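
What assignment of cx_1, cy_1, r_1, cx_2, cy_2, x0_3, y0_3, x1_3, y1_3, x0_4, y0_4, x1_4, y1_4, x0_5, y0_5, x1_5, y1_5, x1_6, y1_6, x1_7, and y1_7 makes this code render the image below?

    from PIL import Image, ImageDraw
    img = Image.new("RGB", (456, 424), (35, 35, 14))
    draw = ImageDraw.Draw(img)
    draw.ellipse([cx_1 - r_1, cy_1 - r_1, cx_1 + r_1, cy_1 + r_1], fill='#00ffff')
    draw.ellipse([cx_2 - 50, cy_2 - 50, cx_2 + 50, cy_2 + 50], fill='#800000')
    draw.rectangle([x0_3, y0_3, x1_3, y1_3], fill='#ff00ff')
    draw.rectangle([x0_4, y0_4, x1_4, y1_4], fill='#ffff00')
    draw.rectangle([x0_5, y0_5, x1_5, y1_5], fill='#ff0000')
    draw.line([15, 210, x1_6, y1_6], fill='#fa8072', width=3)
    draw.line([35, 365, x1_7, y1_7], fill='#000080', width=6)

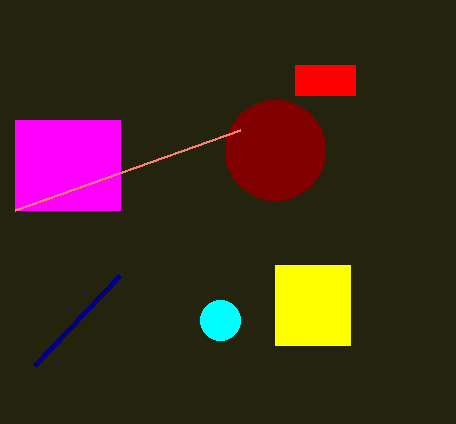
cx_1 = 220
cy_1 = 320
r_1 = 20
cx_2 = 275
cy_2 = 150
x0_3 = 15
y0_3 = 120
x1_3 = 120
y1_3 = 210
x0_4 = 275
y0_4 = 265
x1_4 = 350
y1_4 = 345
x0_5 = 295
y0_5 = 65
x1_5 = 355
y1_5 = 95
x1_6 = 240
y1_6 = 130
x1_7 = 120
y1_7 = 275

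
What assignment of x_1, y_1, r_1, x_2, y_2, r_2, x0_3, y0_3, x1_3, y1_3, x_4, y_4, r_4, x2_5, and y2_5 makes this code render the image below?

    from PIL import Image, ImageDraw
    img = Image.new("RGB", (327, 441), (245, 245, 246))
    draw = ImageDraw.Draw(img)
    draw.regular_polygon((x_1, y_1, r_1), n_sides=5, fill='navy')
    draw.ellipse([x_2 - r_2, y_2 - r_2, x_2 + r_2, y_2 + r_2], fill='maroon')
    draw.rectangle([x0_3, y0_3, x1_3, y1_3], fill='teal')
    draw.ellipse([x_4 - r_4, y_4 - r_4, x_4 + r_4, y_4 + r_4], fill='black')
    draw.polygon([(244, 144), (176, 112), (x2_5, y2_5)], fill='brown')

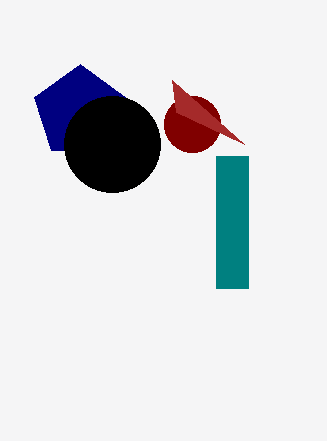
x_1 = 80; y_1 = 112; r_1 = 48; x_2 = 192; y_2 = 124; r_2 = 28; x0_3 = 216; y0_3 = 156; x1_3 = 248; y1_3 = 288; x_4 = 112; y_4 = 144; r_4 = 48; x2_5 = 172; y2_5 = 80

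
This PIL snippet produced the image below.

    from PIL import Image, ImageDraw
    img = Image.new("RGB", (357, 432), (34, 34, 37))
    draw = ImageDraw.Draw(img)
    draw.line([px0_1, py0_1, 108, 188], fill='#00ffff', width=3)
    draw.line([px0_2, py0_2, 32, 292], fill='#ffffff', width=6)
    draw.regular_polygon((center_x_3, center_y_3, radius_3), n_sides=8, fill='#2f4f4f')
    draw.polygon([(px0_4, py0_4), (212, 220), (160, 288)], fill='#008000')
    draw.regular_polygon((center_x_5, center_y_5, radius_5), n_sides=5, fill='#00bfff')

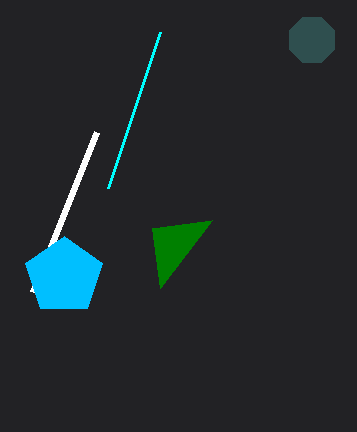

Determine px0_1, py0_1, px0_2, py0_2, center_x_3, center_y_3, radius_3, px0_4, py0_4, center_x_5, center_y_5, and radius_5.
px0_1 = 160, py0_1 = 32, px0_2 = 96, py0_2 = 132, center_x_3 = 312, center_y_3 = 40, radius_3 = 24, px0_4 = 152, py0_4 = 228, center_x_5 = 64, center_y_5 = 276, radius_5 = 40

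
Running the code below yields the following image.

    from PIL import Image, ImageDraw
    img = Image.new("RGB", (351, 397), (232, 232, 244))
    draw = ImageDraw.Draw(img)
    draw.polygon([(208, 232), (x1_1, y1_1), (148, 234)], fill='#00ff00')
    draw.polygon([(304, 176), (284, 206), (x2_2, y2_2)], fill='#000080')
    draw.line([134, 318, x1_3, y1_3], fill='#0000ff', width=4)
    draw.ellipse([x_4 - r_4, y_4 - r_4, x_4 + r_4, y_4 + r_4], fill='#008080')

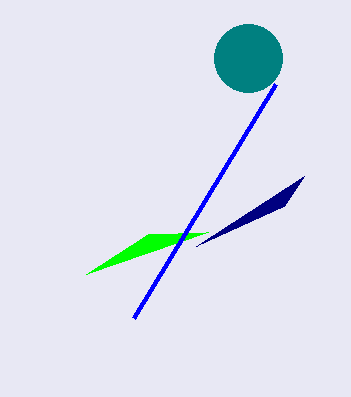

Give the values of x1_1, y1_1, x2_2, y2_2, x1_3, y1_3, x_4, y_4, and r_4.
x1_1 = 86, y1_1 = 274, x2_2 = 196, y2_2 = 246, x1_3 = 276, y1_3 = 84, x_4 = 248, y_4 = 58, r_4 = 34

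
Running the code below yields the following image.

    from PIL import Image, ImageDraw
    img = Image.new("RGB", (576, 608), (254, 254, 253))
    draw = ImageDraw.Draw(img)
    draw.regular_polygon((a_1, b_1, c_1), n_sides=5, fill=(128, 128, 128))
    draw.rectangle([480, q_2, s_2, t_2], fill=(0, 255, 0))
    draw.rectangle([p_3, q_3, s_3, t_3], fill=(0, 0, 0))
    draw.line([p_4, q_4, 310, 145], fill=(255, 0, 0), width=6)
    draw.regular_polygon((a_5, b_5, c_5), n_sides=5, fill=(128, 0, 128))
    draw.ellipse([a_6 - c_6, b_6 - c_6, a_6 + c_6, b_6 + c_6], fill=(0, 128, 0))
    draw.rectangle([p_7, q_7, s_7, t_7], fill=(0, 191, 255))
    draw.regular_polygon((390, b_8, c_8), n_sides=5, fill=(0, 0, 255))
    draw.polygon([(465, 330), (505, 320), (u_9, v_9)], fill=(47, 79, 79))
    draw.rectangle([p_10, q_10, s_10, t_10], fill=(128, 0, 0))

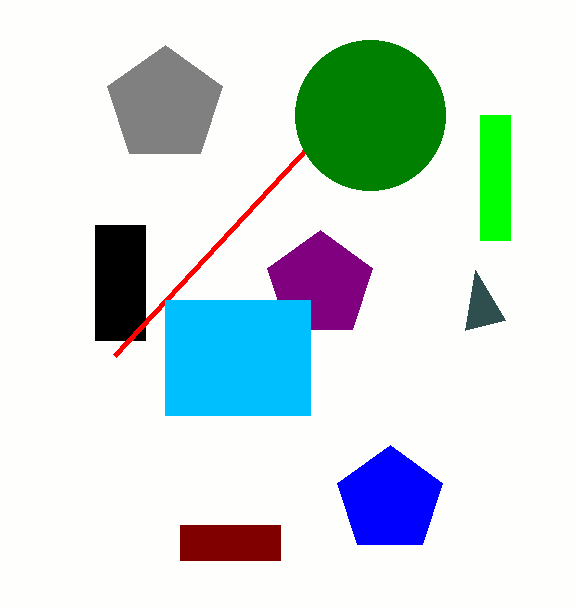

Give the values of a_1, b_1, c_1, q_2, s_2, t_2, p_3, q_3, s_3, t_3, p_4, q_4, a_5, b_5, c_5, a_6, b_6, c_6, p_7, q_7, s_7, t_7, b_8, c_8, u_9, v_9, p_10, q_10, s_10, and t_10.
a_1 = 165, b_1 = 105, c_1 = 60, q_2 = 115, s_2 = 510, t_2 = 240, p_3 = 95, q_3 = 225, s_3 = 145, t_3 = 340, p_4 = 115, q_4 = 355, a_5 = 320, b_5 = 285, c_5 = 55, a_6 = 370, b_6 = 115, c_6 = 75, p_7 = 165, q_7 = 300, s_7 = 310, t_7 = 415, b_8 = 500, c_8 = 55, u_9 = 475, v_9 = 270, p_10 = 180, q_10 = 525, s_10 = 280, t_10 = 560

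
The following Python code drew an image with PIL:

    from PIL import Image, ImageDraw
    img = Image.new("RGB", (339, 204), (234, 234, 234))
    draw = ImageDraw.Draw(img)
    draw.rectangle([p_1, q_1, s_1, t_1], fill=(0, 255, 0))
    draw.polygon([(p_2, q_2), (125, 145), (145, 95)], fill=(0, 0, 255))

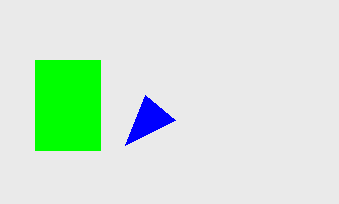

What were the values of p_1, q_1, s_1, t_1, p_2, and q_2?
p_1 = 35
q_1 = 60
s_1 = 100
t_1 = 150
p_2 = 175
q_2 = 120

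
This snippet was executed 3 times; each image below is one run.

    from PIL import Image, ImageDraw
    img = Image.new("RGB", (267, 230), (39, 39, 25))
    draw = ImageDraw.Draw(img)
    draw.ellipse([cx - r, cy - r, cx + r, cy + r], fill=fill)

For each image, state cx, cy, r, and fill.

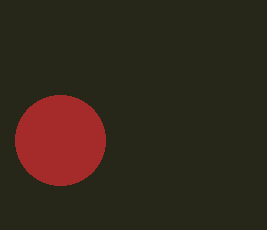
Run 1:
cx = 60, cy = 140, r = 45, fill = 'brown'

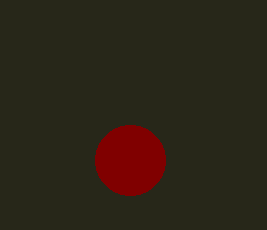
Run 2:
cx = 130
cy = 160
r = 35
fill = 'maroon'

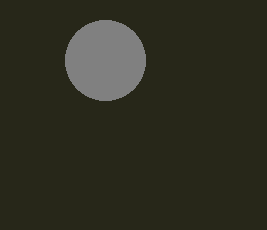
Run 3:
cx = 105, cy = 60, r = 40, fill = 'gray'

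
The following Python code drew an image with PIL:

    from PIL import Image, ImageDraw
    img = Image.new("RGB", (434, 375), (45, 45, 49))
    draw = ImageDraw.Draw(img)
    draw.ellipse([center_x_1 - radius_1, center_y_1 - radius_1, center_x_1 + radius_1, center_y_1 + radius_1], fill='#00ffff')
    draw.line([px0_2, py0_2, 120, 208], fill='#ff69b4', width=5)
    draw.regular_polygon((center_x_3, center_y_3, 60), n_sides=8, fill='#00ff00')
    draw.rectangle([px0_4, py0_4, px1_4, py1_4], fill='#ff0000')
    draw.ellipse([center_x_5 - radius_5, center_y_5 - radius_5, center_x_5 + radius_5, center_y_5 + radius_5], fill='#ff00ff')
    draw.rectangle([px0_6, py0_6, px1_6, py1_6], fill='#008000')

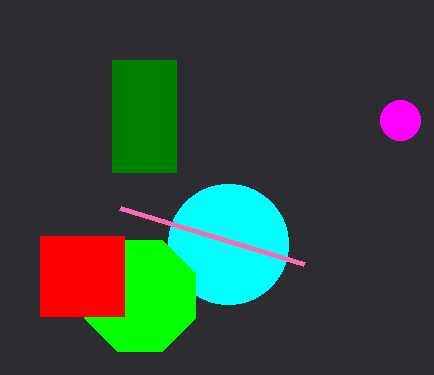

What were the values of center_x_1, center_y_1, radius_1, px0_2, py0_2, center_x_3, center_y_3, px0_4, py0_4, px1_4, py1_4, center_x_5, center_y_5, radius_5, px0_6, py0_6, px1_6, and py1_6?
center_x_1 = 228
center_y_1 = 244
radius_1 = 60
px0_2 = 304
py0_2 = 264
center_x_3 = 140
center_y_3 = 296
px0_4 = 40
py0_4 = 236
px1_4 = 124
py1_4 = 316
center_x_5 = 400
center_y_5 = 120
radius_5 = 20
px0_6 = 112
py0_6 = 60
px1_6 = 176
py1_6 = 172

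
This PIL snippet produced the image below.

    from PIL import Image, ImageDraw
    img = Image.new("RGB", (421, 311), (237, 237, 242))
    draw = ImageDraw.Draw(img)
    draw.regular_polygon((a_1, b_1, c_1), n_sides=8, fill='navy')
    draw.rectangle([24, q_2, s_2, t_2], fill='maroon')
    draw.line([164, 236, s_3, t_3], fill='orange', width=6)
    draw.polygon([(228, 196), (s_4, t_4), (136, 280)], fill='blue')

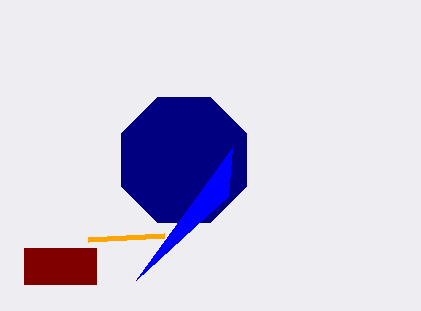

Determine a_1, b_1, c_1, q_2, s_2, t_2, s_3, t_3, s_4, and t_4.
a_1 = 184
b_1 = 160
c_1 = 68
q_2 = 248
s_2 = 96
t_2 = 284
s_3 = 88
t_3 = 240
s_4 = 232
t_4 = 148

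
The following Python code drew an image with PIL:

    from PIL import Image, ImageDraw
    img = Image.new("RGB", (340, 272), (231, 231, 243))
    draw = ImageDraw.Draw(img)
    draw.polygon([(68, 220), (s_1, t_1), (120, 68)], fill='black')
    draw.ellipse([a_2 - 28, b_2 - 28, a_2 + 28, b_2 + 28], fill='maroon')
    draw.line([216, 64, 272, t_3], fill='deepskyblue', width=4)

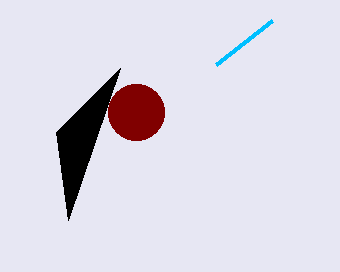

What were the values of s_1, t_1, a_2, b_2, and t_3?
s_1 = 56, t_1 = 132, a_2 = 136, b_2 = 112, t_3 = 20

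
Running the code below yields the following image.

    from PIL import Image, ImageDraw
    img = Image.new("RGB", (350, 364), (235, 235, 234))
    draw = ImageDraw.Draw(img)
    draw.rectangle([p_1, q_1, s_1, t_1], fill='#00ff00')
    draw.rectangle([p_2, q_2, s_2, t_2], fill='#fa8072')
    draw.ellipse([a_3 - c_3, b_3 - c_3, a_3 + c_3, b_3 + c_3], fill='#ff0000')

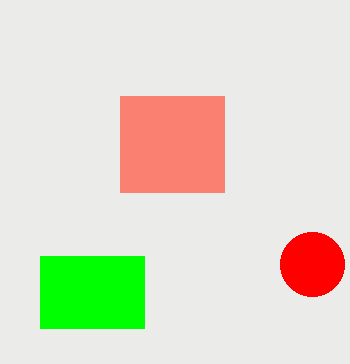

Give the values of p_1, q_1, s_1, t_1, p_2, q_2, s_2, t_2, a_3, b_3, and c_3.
p_1 = 40; q_1 = 256; s_1 = 144; t_1 = 328; p_2 = 120; q_2 = 96; s_2 = 224; t_2 = 192; a_3 = 312; b_3 = 264; c_3 = 32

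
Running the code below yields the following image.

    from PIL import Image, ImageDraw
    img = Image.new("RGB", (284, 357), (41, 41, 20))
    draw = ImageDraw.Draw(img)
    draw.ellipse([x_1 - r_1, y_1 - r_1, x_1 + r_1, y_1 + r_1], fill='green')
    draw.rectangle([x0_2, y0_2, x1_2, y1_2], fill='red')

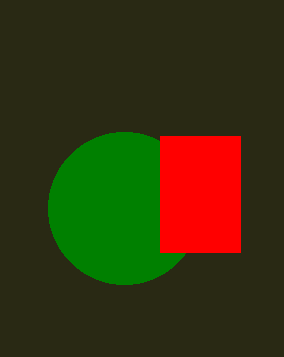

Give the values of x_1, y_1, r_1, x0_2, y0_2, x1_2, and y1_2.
x_1 = 124; y_1 = 208; r_1 = 76; x0_2 = 160; y0_2 = 136; x1_2 = 240; y1_2 = 252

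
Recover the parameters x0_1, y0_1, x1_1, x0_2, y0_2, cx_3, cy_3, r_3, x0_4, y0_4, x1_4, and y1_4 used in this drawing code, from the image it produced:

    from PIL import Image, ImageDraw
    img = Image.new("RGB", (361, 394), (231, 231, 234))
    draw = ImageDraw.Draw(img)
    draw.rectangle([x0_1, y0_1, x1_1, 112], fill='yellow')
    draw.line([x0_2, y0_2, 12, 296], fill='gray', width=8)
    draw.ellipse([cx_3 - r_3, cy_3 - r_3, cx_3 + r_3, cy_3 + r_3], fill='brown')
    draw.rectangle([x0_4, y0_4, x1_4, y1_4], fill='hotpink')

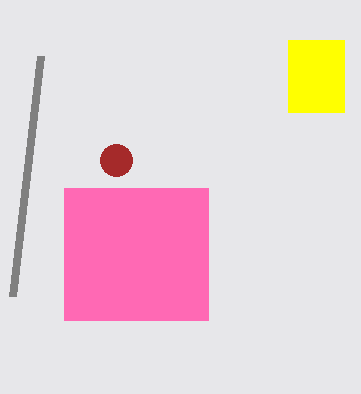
x0_1 = 288, y0_1 = 40, x1_1 = 344, x0_2 = 40, y0_2 = 56, cx_3 = 116, cy_3 = 160, r_3 = 16, x0_4 = 64, y0_4 = 188, x1_4 = 208, y1_4 = 320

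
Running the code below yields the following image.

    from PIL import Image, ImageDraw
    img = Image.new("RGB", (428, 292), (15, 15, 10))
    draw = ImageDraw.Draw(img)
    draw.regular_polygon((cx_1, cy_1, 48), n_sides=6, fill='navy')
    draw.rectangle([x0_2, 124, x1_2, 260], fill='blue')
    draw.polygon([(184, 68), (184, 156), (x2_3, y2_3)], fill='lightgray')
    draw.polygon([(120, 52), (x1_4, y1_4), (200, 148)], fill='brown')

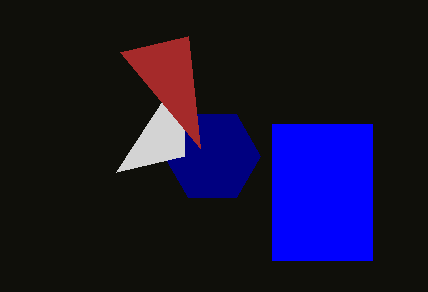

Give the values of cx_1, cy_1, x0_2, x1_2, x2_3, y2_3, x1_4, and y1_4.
cx_1 = 212, cy_1 = 156, x0_2 = 272, x1_2 = 372, x2_3 = 116, y2_3 = 172, x1_4 = 188, y1_4 = 36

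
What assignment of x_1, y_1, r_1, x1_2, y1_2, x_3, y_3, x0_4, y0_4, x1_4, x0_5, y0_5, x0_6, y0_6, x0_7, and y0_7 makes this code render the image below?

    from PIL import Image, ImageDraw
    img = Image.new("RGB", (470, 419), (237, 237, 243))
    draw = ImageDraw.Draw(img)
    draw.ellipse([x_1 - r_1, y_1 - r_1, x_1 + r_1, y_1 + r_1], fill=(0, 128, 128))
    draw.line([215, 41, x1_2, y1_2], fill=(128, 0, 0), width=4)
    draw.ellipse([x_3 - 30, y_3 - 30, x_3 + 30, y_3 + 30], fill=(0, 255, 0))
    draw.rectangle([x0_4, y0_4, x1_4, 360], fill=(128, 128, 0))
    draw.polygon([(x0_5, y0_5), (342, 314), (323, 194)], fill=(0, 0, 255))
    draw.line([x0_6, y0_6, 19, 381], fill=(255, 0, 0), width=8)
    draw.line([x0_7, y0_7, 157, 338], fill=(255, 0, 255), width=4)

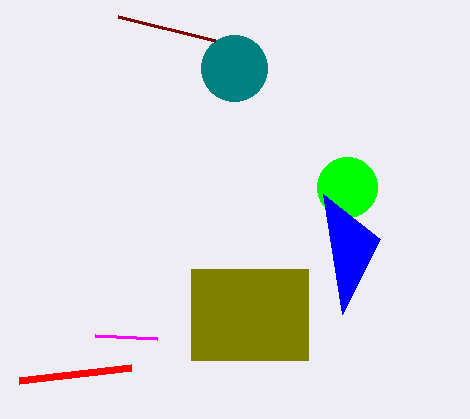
x_1 = 234; y_1 = 68; r_1 = 33; x1_2 = 118; y1_2 = 17; x_3 = 347; y_3 = 187; x0_4 = 191; y0_4 = 269; x1_4 = 308; x0_5 = 380; y0_5 = 239; x0_6 = 131; y0_6 = 368; x0_7 = 95; y0_7 = 335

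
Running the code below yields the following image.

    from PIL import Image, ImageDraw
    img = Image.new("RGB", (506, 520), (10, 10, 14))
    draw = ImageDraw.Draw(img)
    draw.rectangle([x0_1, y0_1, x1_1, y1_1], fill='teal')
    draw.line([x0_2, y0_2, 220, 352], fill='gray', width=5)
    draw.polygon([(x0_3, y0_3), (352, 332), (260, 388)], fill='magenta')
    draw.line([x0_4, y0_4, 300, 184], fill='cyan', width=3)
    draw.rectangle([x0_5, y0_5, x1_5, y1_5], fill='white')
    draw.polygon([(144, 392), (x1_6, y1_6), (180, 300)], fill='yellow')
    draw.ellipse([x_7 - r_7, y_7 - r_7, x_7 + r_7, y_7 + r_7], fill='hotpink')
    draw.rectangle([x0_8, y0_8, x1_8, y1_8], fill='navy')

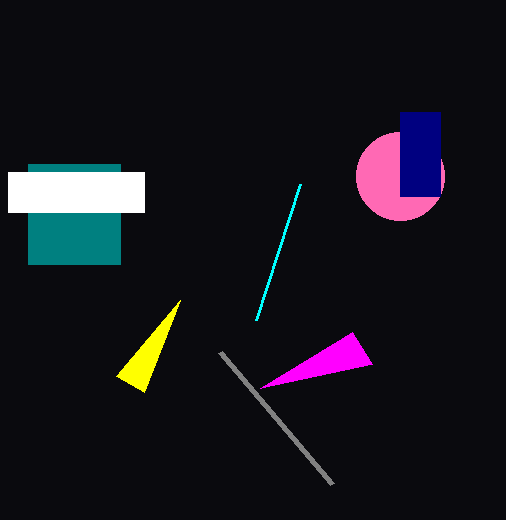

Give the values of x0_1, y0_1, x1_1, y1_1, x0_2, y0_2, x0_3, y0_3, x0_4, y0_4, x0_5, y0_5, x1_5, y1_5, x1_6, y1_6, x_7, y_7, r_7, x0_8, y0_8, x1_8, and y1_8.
x0_1 = 28; y0_1 = 164; x1_1 = 120; y1_1 = 264; x0_2 = 332; y0_2 = 484; x0_3 = 372; y0_3 = 364; x0_4 = 256; y0_4 = 320; x0_5 = 8; y0_5 = 172; x1_5 = 144; y1_5 = 212; x1_6 = 116; y1_6 = 376; x_7 = 400; y_7 = 176; r_7 = 44; x0_8 = 400; y0_8 = 112; x1_8 = 440; y1_8 = 196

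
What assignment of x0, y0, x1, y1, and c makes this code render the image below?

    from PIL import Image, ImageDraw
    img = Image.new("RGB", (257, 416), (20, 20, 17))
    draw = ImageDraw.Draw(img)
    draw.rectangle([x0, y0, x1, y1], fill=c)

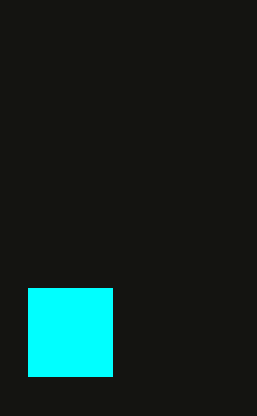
x0 = 28; y0 = 288; x1 = 112; y1 = 376; c = 'cyan'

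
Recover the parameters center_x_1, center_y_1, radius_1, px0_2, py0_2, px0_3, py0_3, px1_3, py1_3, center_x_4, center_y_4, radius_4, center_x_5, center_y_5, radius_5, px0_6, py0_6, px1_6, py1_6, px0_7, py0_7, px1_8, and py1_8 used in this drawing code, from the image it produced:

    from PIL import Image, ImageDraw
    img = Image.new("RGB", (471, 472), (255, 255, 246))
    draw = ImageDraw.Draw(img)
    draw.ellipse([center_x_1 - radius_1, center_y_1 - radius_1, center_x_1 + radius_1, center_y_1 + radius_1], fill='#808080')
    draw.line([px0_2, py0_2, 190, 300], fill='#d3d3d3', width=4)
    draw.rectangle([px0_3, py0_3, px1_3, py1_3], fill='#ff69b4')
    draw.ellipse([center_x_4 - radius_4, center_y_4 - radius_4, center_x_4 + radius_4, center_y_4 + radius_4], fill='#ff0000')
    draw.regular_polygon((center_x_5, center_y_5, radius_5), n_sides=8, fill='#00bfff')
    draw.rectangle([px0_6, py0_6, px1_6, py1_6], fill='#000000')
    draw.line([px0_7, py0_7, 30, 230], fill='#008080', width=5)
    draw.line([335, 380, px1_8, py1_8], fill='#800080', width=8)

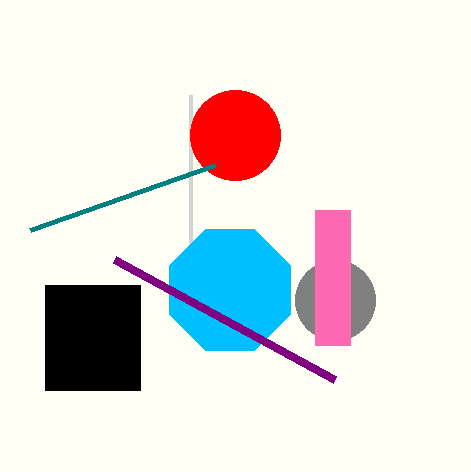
center_x_1 = 335, center_y_1 = 300, radius_1 = 40, px0_2 = 190, py0_2 = 95, px0_3 = 315, py0_3 = 210, px1_3 = 350, py1_3 = 345, center_x_4 = 235, center_y_4 = 135, radius_4 = 45, center_x_5 = 230, center_y_5 = 290, radius_5 = 65, px0_6 = 45, py0_6 = 285, px1_6 = 140, py1_6 = 390, px0_7 = 215, py0_7 = 165, px1_8 = 115, py1_8 = 260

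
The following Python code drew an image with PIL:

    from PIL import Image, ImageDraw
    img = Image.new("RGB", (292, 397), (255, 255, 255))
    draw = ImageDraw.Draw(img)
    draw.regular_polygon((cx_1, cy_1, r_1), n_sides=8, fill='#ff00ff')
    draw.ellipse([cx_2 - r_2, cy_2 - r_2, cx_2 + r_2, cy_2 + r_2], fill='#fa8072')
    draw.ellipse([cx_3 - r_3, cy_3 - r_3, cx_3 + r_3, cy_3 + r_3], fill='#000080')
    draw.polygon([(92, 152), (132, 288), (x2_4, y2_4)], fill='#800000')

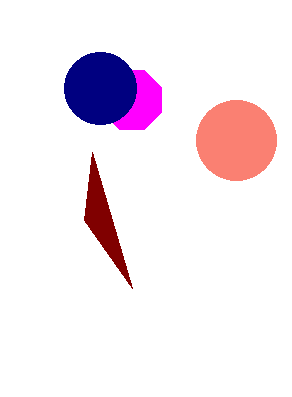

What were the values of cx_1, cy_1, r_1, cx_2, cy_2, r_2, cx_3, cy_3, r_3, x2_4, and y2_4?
cx_1 = 132; cy_1 = 100; r_1 = 32; cx_2 = 236; cy_2 = 140; r_2 = 40; cx_3 = 100; cy_3 = 88; r_3 = 36; x2_4 = 84; y2_4 = 220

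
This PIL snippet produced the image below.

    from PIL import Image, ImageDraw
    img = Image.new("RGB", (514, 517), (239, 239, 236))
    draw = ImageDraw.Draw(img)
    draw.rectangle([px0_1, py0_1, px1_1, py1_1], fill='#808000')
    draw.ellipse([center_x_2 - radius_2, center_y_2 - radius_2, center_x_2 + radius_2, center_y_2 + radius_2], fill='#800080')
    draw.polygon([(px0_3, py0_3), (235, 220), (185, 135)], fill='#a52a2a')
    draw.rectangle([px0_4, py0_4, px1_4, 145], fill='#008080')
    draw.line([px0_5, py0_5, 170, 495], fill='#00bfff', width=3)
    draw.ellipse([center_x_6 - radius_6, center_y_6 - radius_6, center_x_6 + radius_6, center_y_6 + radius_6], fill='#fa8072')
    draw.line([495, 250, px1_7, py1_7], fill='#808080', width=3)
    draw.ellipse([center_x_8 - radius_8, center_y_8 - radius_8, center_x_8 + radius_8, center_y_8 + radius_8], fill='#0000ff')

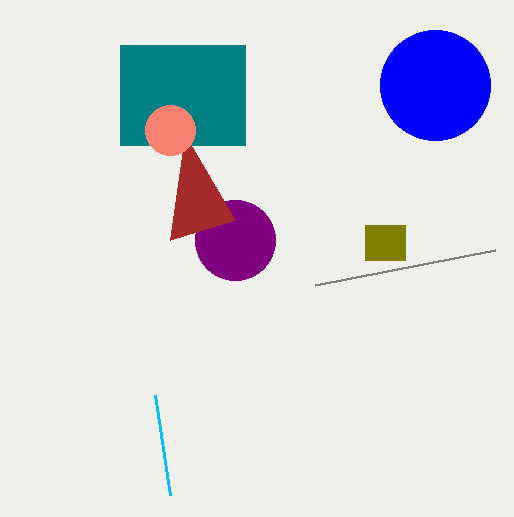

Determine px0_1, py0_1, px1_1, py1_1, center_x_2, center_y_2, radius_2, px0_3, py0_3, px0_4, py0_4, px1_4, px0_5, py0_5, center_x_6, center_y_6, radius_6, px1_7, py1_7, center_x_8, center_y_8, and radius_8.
px0_1 = 365; py0_1 = 225; px1_1 = 405; py1_1 = 260; center_x_2 = 235; center_y_2 = 240; radius_2 = 40; px0_3 = 170; py0_3 = 240; px0_4 = 120; py0_4 = 45; px1_4 = 245; px0_5 = 155; py0_5 = 395; center_x_6 = 170; center_y_6 = 130; radius_6 = 25; px1_7 = 315; py1_7 = 285; center_x_8 = 435; center_y_8 = 85; radius_8 = 55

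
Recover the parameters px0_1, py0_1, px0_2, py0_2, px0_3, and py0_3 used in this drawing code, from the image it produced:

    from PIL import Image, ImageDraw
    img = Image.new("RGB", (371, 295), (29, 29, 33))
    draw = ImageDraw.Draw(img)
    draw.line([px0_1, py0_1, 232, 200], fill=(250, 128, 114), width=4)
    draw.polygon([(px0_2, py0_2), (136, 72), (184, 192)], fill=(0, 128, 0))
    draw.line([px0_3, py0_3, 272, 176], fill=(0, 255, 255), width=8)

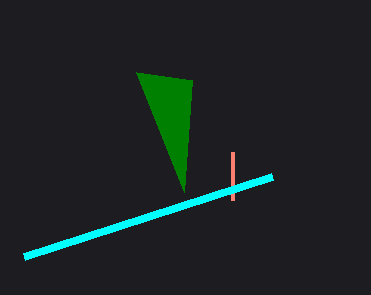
px0_1 = 232, py0_1 = 152, px0_2 = 192, py0_2 = 80, px0_3 = 24, py0_3 = 256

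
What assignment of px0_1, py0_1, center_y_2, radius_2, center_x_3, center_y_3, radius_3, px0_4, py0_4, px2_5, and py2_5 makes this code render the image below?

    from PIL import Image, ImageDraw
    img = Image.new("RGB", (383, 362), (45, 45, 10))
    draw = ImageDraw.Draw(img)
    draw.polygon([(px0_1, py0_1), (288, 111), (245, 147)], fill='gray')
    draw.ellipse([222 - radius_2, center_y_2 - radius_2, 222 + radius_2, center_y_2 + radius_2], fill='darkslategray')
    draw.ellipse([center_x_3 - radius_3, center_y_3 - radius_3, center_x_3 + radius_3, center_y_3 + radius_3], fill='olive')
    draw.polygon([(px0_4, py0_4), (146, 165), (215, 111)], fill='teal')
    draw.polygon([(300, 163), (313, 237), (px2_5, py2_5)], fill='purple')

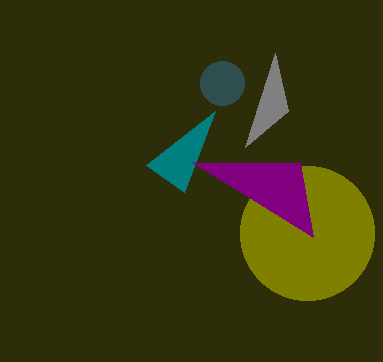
px0_1 = 275, py0_1 = 53, center_y_2 = 83, radius_2 = 22, center_x_3 = 307, center_y_3 = 233, radius_3 = 67, px0_4 = 184, py0_4 = 192, px2_5 = 192, py2_5 = 162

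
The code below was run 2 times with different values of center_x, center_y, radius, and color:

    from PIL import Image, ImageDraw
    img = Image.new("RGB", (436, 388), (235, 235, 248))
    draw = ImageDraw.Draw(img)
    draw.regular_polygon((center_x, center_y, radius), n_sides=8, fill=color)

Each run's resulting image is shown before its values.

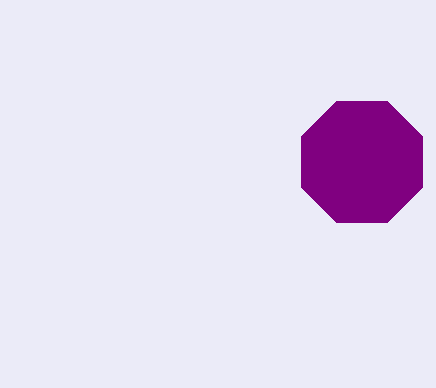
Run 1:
center_x = 362
center_y = 162
radius = 66
color = 'purple'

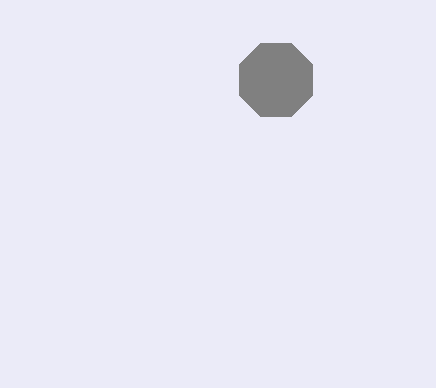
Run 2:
center_x = 276
center_y = 80
radius = 40
color = 'gray'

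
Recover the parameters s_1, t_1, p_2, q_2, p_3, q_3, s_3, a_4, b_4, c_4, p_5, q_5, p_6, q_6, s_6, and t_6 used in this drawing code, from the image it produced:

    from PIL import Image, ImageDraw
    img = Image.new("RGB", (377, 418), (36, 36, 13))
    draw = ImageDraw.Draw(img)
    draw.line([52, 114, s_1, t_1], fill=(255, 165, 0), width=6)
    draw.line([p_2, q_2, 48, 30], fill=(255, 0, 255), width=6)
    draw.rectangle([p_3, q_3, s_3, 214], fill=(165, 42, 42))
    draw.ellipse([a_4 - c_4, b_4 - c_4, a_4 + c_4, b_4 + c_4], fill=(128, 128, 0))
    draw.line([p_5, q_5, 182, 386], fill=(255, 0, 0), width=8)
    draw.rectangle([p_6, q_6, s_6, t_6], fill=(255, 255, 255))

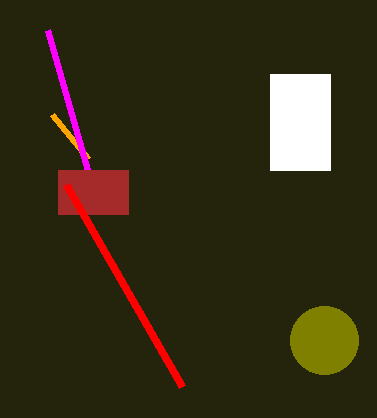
s_1 = 88, t_1 = 158, p_2 = 88, q_2 = 170, p_3 = 58, q_3 = 170, s_3 = 128, a_4 = 324, b_4 = 340, c_4 = 34, p_5 = 66, q_5 = 184, p_6 = 270, q_6 = 74, s_6 = 330, t_6 = 170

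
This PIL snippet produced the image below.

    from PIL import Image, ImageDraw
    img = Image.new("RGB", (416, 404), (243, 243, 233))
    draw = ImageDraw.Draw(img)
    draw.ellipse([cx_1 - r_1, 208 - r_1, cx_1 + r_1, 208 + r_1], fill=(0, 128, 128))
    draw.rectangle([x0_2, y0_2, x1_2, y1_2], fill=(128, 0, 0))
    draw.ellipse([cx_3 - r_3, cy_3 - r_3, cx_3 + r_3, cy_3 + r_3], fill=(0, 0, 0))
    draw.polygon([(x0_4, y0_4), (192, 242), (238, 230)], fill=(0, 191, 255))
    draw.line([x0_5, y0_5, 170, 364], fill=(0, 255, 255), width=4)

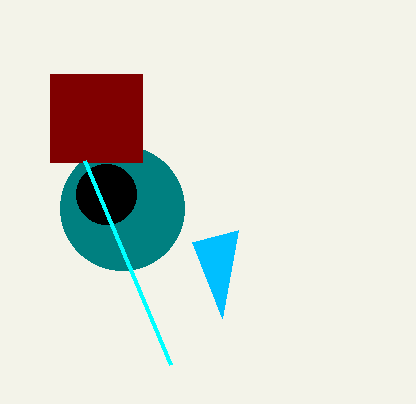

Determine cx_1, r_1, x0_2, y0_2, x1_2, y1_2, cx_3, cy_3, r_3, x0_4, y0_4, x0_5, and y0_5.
cx_1 = 122
r_1 = 62
x0_2 = 50
y0_2 = 74
x1_2 = 142
y1_2 = 162
cx_3 = 106
cy_3 = 194
r_3 = 30
x0_4 = 222
y0_4 = 318
x0_5 = 84
y0_5 = 160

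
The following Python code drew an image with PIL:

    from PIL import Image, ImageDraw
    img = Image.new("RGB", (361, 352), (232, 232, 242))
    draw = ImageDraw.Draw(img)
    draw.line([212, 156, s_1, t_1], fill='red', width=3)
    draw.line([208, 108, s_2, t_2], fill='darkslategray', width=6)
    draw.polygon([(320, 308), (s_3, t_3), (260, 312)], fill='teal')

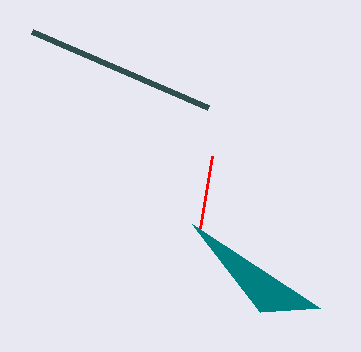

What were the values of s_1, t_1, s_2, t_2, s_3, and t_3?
s_1 = 200
t_1 = 228
s_2 = 32
t_2 = 32
s_3 = 192
t_3 = 224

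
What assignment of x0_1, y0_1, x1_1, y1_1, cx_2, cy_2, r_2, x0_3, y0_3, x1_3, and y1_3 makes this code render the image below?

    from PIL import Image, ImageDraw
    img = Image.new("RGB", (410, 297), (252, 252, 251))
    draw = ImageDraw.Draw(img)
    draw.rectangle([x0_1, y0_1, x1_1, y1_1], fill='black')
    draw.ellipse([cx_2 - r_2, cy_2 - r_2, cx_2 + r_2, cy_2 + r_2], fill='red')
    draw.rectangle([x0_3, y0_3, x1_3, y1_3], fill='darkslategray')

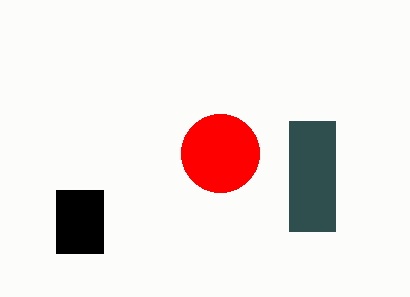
x0_1 = 56, y0_1 = 190, x1_1 = 103, y1_1 = 253, cx_2 = 220, cy_2 = 153, r_2 = 39, x0_3 = 289, y0_3 = 121, x1_3 = 335, y1_3 = 231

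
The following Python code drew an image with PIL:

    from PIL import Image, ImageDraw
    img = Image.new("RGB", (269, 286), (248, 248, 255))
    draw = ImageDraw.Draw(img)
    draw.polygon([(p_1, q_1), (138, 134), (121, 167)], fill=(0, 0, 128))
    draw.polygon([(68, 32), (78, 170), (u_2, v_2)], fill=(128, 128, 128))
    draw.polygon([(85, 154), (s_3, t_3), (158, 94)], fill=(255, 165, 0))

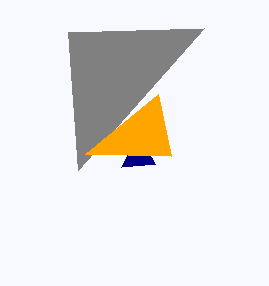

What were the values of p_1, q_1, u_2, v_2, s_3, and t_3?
p_1 = 155, q_1 = 164, u_2 = 204, v_2 = 28, s_3 = 171, t_3 = 156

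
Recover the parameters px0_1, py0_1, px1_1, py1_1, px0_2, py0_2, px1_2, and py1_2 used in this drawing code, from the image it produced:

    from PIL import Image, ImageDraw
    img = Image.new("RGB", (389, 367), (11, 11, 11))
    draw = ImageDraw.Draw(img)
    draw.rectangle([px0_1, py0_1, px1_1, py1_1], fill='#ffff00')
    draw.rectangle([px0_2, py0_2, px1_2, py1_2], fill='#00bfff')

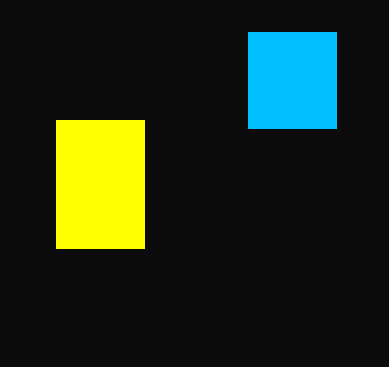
px0_1 = 56
py0_1 = 120
px1_1 = 144
py1_1 = 248
px0_2 = 248
py0_2 = 32
px1_2 = 336
py1_2 = 128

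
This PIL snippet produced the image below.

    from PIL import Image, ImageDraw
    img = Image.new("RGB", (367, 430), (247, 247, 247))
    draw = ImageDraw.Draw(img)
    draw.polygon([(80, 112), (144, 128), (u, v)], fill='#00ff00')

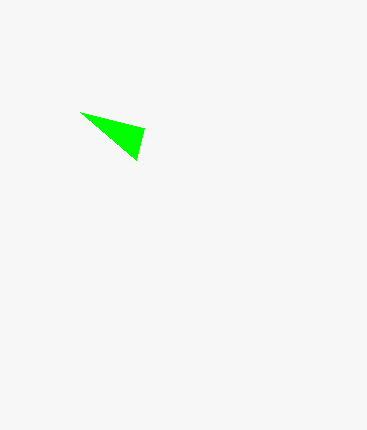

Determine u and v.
u = 136; v = 160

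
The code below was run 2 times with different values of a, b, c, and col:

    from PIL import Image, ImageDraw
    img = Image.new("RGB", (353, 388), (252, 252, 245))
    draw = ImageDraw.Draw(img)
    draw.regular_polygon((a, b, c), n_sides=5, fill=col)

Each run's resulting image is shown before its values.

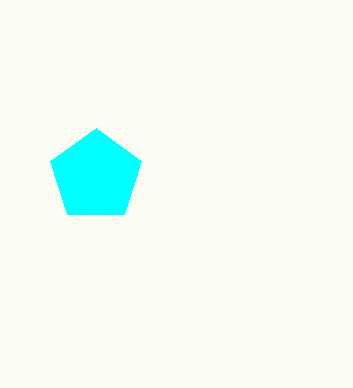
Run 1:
a = 96, b = 176, c = 48, col = 'cyan'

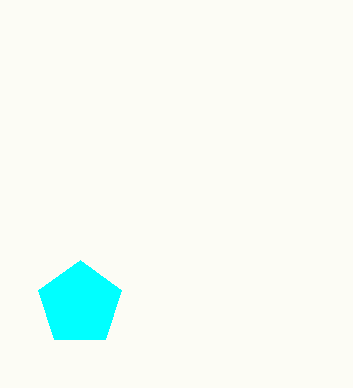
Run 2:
a = 80, b = 304, c = 44, col = 'cyan'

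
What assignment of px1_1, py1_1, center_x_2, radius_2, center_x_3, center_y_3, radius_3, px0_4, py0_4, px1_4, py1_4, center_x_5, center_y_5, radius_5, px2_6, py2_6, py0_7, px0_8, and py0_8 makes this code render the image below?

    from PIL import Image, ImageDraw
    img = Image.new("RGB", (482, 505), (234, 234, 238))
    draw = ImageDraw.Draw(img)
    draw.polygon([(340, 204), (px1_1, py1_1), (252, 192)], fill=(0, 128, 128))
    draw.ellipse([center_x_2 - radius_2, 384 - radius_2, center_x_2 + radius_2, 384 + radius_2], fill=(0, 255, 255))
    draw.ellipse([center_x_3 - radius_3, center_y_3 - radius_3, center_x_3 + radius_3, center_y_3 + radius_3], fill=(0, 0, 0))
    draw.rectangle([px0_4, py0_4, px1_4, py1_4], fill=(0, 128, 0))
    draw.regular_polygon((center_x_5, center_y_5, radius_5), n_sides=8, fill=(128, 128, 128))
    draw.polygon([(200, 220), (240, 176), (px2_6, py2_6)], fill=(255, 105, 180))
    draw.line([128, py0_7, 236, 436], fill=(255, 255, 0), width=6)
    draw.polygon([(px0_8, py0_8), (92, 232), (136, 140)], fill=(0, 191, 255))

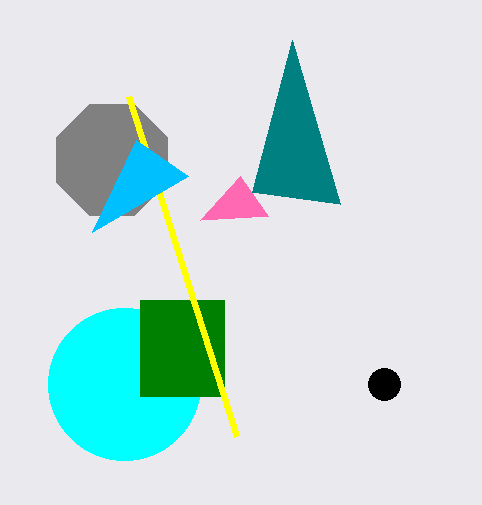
px1_1 = 292; py1_1 = 40; center_x_2 = 124; radius_2 = 76; center_x_3 = 384; center_y_3 = 384; radius_3 = 16; px0_4 = 140; py0_4 = 300; px1_4 = 224; py1_4 = 396; center_x_5 = 112; center_y_5 = 160; radius_5 = 60; px2_6 = 268; py2_6 = 216; py0_7 = 96; px0_8 = 188; py0_8 = 176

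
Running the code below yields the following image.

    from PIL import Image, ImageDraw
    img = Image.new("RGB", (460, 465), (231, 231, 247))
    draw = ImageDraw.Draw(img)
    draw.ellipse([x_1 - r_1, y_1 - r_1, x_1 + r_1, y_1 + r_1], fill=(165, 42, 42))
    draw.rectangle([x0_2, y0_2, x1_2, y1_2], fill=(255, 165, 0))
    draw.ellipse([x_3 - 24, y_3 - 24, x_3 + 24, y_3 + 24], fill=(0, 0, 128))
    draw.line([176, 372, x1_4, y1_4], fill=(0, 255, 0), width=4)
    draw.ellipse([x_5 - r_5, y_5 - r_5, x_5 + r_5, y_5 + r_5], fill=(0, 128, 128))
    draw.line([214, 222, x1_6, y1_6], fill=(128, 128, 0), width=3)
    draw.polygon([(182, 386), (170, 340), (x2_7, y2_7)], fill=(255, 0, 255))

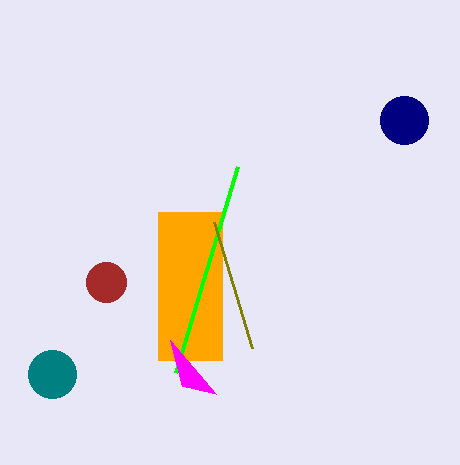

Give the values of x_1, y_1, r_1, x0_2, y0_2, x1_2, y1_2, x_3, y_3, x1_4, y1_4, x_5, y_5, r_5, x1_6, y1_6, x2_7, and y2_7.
x_1 = 106, y_1 = 282, r_1 = 20, x0_2 = 158, y0_2 = 212, x1_2 = 222, y1_2 = 360, x_3 = 404, y_3 = 120, x1_4 = 238, y1_4 = 166, x_5 = 52, y_5 = 374, r_5 = 24, x1_6 = 252, y1_6 = 348, x2_7 = 216, y2_7 = 394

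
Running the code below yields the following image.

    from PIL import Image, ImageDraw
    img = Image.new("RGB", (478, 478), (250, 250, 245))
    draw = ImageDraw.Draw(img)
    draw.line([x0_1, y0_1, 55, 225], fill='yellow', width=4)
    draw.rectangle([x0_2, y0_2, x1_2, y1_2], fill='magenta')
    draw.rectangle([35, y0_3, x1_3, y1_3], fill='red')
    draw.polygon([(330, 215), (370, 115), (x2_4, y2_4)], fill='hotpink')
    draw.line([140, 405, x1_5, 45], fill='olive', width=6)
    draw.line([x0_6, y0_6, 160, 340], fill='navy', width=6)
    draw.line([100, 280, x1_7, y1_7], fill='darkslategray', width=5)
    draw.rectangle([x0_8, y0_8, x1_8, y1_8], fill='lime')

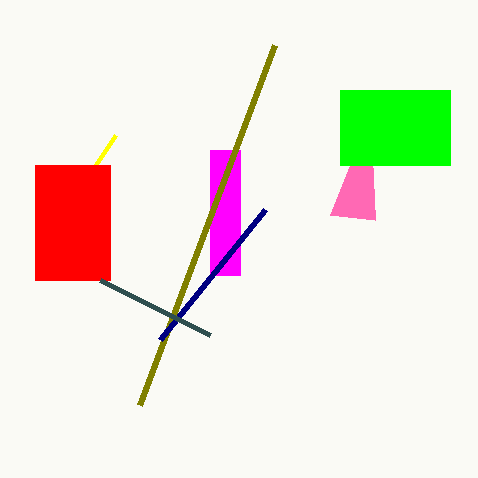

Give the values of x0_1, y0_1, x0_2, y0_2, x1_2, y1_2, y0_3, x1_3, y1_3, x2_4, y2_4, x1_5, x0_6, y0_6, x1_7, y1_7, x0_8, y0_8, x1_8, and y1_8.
x0_1 = 115
y0_1 = 135
x0_2 = 210
y0_2 = 150
x1_2 = 240
y1_2 = 275
y0_3 = 165
x1_3 = 110
y1_3 = 280
x2_4 = 375
y2_4 = 220
x1_5 = 275
x0_6 = 265
y0_6 = 210
x1_7 = 210
y1_7 = 335
x0_8 = 340
y0_8 = 90
x1_8 = 450
y1_8 = 165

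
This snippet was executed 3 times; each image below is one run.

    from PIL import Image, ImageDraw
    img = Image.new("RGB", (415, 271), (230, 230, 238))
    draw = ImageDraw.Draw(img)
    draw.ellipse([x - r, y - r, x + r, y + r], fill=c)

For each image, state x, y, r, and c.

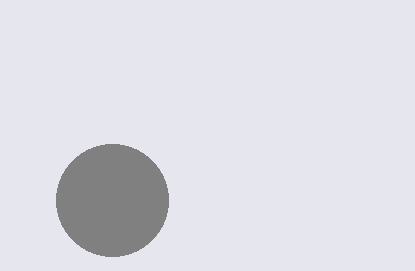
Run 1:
x = 112, y = 200, r = 56, c = 'gray'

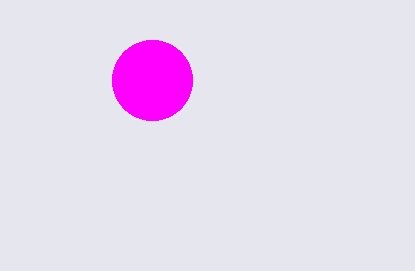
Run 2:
x = 152, y = 80, r = 40, c = 'magenta'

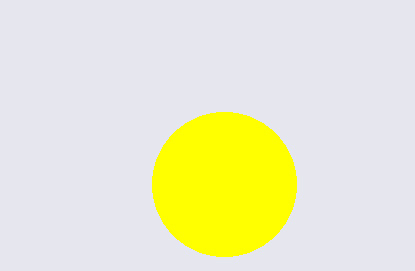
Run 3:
x = 224, y = 184, r = 72, c = 'yellow'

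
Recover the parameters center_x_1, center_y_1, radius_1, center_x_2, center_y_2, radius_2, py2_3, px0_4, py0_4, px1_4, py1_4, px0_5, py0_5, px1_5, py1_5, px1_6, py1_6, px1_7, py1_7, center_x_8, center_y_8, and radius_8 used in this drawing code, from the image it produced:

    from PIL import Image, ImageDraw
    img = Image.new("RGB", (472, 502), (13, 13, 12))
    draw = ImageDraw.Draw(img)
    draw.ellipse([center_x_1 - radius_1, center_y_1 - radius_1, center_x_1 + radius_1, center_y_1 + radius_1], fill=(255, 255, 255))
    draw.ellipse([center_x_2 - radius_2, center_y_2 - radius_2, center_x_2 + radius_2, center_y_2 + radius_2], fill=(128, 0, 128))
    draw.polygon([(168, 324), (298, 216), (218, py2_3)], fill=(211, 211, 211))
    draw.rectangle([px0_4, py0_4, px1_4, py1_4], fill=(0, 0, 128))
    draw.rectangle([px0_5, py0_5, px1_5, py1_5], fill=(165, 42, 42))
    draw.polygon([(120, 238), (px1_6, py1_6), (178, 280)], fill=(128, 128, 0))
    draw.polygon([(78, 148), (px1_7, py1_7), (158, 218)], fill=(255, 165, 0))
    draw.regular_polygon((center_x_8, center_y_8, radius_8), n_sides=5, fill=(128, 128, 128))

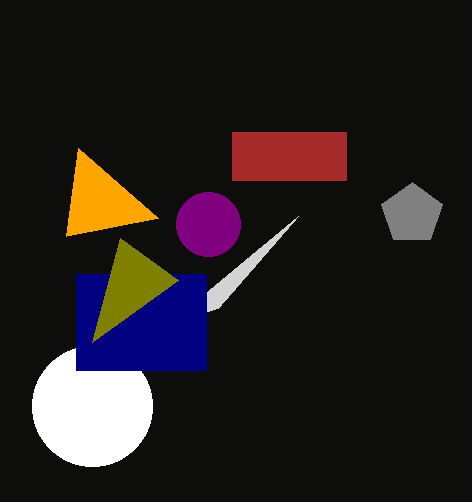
center_x_1 = 92, center_y_1 = 406, radius_1 = 60, center_x_2 = 208, center_y_2 = 224, radius_2 = 32, py2_3 = 308, px0_4 = 76, py0_4 = 274, px1_4 = 206, py1_4 = 370, px0_5 = 232, py0_5 = 132, px1_5 = 346, py1_5 = 180, px1_6 = 92, py1_6 = 342, px1_7 = 66, py1_7 = 236, center_x_8 = 412, center_y_8 = 214, radius_8 = 32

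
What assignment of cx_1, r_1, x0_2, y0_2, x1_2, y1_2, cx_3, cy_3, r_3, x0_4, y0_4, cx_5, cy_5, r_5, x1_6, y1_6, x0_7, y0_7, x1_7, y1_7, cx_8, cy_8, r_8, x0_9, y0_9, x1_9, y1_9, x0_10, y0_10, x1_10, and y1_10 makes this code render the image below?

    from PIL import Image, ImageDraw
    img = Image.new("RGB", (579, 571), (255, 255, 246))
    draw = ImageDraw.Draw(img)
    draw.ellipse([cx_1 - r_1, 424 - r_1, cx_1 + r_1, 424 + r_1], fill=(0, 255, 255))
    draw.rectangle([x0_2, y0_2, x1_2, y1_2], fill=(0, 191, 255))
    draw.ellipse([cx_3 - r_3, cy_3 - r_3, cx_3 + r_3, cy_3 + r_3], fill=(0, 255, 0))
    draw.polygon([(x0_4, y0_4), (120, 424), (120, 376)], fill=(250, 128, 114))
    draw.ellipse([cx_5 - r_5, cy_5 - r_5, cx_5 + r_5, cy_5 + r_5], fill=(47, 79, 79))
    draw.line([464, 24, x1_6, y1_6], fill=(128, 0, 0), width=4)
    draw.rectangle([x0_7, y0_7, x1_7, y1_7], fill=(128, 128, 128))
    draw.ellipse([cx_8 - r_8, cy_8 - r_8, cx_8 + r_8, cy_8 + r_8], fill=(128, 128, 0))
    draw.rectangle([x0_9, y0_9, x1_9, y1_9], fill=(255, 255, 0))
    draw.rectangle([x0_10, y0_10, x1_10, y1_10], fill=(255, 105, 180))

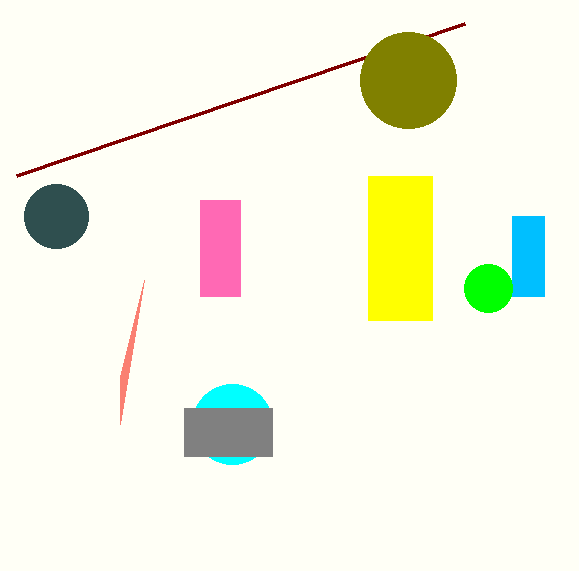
cx_1 = 232, r_1 = 40, x0_2 = 512, y0_2 = 216, x1_2 = 544, y1_2 = 296, cx_3 = 488, cy_3 = 288, r_3 = 24, x0_4 = 144, y0_4 = 280, cx_5 = 56, cy_5 = 216, r_5 = 32, x1_6 = 16, y1_6 = 176, x0_7 = 184, y0_7 = 408, x1_7 = 272, y1_7 = 456, cx_8 = 408, cy_8 = 80, r_8 = 48, x0_9 = 368, y0_9 = 176, x1_9 = 432, y1_9 = 320, x0_10 = 200, y0_10 = 200, x1_10 = 240, y1_10 = 296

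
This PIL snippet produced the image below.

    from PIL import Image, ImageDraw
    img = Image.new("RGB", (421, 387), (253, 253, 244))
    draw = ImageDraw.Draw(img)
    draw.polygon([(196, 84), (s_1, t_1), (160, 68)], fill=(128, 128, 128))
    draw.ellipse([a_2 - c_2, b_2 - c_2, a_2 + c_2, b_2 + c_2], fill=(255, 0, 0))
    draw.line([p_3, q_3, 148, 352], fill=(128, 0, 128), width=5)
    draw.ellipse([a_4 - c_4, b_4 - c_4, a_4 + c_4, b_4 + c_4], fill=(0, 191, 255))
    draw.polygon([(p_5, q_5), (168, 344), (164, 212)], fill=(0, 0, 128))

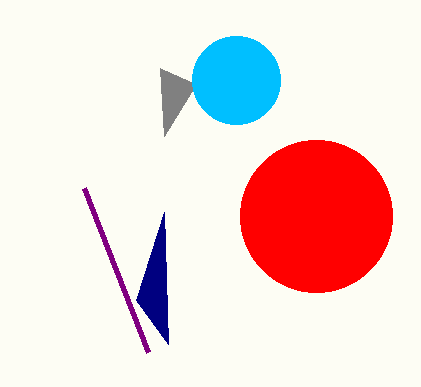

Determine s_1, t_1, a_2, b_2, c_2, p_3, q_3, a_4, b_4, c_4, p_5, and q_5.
s_1 = 164
t_1 = 136
a_2 = 316
b_2 = 216
c_2 = 76
p_3 = 84
q_3 = 188
a_4 = 236
b_4 = 80
c_4 = 44
p_5 = 136
q_5 = 300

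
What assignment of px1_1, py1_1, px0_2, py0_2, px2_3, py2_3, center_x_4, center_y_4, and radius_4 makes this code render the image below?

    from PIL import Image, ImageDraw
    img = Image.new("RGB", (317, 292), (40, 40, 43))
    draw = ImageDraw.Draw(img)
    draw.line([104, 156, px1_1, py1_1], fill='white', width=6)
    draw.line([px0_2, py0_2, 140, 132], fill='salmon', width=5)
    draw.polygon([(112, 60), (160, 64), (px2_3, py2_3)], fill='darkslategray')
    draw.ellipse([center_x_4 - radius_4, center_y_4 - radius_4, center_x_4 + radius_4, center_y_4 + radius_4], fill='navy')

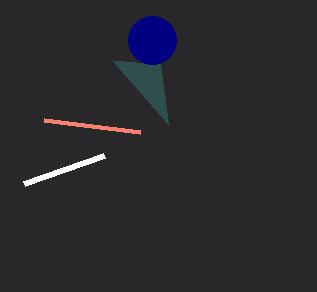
px1_1 = 24; py1_1 = 184; px0_2 = 44; py0_2 = 120; px2_3 = 168; py2_3 = 124; center_x_4 = 152; center_y_4 = 40; radius_4 = 24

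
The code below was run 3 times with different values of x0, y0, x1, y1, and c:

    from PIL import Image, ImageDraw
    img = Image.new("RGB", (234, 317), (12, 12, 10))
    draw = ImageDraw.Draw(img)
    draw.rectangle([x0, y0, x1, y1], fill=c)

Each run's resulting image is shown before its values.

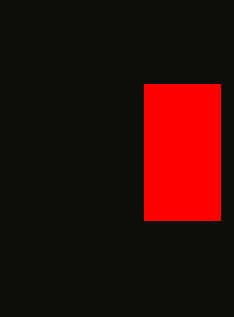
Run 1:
x0 = 144, y0 = 84, x1 = 220, y1 = 220, c = 'red'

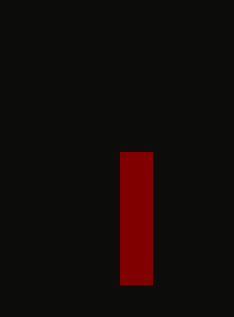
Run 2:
x0 = 120; y0 = 152; x1 = 152; y1 = 284; c = 'maroon'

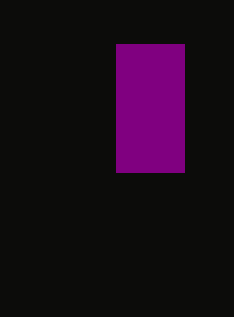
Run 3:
x0 = 116
y0 = 44
x1 = 184
y1 = 172
c = 'purple'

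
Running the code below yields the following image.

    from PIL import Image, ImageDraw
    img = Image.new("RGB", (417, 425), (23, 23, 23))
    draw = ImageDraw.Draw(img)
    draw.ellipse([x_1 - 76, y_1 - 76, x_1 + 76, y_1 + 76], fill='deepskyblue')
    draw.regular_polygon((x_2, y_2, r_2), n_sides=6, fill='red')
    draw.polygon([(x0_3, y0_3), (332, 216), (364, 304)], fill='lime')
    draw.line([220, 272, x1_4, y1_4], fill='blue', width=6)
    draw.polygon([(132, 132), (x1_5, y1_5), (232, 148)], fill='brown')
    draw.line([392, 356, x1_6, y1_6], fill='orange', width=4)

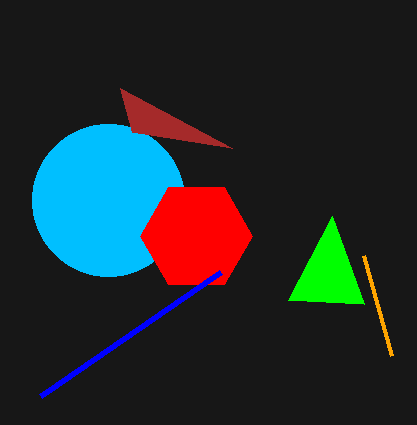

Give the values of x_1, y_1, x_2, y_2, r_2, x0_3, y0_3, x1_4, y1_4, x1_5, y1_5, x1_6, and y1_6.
x_1 = 108, y_1 = 200, x_2 = 196, y_2 = 236, r_2 = 56, x0_3 = 288, y0_3 = 300, x1_4 = 40, y1_4 = 396, x1_5 = 120, y1_5 = 88, x1_6 = 364, y1_6 = 256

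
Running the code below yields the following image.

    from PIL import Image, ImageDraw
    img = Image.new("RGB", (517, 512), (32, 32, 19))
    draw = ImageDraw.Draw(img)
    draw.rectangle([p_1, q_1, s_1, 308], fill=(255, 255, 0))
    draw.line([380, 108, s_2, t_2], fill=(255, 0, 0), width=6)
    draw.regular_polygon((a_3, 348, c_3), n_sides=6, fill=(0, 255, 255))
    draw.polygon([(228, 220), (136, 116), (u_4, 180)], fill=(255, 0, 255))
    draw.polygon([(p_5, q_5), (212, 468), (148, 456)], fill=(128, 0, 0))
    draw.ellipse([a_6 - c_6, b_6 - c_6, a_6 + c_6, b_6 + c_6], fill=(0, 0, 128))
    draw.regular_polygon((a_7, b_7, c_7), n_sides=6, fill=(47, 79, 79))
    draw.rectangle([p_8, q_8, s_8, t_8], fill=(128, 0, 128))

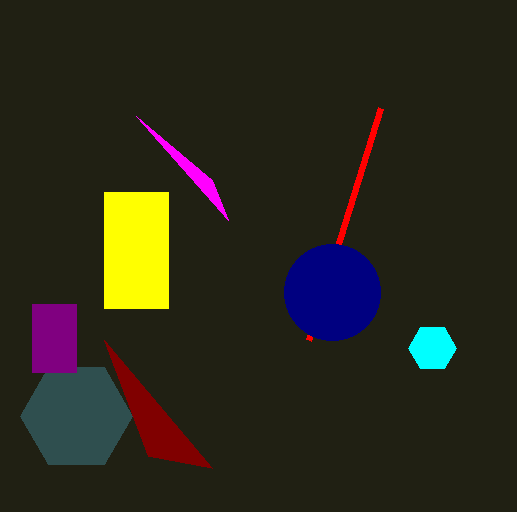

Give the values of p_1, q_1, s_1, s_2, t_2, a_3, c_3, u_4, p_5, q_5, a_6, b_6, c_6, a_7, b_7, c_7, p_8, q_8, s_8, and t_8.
p_1 = 104; q_1 = 192; s_1 = 168; s_2 = 308; t_2 = 340; a_3 = 432; c_3 = 24; u_4 = 212; p_5 = 104; q_5 = 340; a_6 = 332; b_6 = 292; c_6 = 48; a_7 = 76; b_7 = 416; c_7 = 56; p_8 = 32; q_8 = 304; s_8 = 76; t_8 = 372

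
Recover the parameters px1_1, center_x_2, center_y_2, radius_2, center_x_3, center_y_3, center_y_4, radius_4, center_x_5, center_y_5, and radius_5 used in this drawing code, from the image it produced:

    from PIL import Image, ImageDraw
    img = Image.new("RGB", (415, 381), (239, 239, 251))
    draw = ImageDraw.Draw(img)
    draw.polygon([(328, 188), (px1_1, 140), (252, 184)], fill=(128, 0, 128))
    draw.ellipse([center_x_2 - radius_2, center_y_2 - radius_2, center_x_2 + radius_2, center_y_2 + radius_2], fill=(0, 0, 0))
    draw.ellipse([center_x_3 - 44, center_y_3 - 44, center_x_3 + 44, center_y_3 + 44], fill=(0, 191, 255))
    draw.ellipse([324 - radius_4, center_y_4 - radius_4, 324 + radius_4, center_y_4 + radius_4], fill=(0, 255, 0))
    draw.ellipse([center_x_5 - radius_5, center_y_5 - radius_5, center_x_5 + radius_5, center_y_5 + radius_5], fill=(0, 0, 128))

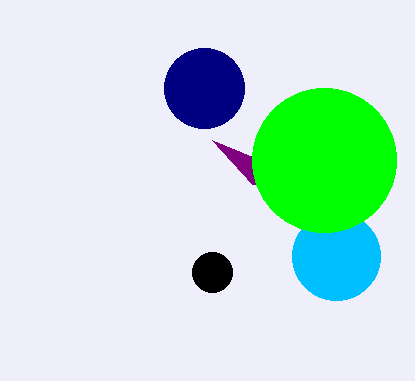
px1_1 = 212
center_x_2 = 212
center_y_2 = 272
radius_2 = 20
center_x_3 = 336
center_y_3 = 256
center_y_4 = 160
radius_4 = 72
center_x_5 = 204
center_y_5 = 88
radius_5 = 40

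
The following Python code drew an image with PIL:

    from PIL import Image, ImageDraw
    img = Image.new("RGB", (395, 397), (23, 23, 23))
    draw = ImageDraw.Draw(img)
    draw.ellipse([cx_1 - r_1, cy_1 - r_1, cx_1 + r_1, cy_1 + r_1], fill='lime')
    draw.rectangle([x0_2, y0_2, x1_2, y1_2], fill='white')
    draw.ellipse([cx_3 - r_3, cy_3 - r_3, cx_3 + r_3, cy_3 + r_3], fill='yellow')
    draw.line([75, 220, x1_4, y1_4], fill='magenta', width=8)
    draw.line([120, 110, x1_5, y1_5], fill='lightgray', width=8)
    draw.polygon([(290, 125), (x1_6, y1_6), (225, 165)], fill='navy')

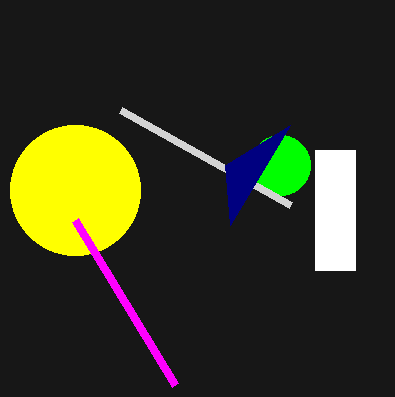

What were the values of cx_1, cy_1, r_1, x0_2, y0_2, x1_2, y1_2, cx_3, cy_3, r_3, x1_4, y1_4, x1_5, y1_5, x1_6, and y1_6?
cx_1 = 280, cy_1 = 165, r_1 = 30, x0_2 = 315, y0_2 = 150, x1_2 = 355, y1_2 = 270, cx_3 = 75, cy_3 = 190, r_3 = 65, x1_4 = 175, y1_4 = 385, x1_5 = 290, y1_5 = 205, x1_6 = 230, y1_6 = 225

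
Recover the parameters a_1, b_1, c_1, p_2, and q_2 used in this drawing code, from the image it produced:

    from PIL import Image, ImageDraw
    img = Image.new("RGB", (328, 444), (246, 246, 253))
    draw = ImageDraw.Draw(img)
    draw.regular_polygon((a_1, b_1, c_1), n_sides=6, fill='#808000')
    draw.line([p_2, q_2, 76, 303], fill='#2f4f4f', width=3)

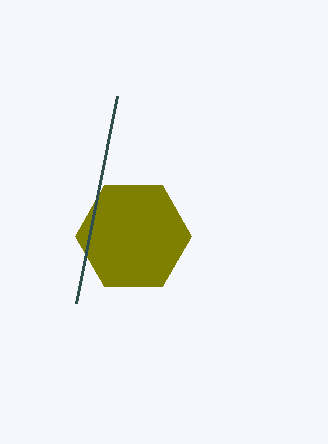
a_1 = 133; b_1 = 236; c_1 = 58; p_2 = 117; q_2 = 96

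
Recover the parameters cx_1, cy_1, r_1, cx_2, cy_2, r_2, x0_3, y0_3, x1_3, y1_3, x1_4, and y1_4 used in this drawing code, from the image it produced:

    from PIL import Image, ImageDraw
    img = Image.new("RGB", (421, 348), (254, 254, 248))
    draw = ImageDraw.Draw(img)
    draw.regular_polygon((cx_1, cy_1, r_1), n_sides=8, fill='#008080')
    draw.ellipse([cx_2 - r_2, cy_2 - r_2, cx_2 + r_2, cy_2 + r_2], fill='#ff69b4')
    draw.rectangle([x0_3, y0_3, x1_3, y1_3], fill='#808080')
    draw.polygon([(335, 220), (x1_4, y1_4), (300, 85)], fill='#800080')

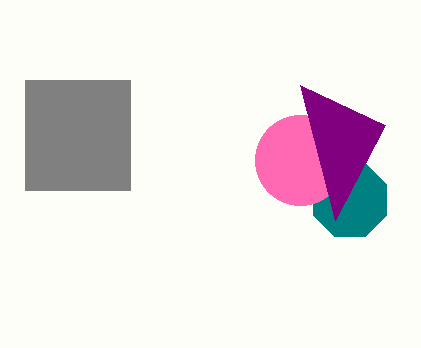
cx_1 = 350
cy_1 = 200
r_1 = 40
cx_2 = 300
cy_2 = 160
r_2 = 45
x0_3 = 25
y0_3 = 80
x1_3 = 130
y1_3 = 190
x1_4 = 385
y1_4 = 125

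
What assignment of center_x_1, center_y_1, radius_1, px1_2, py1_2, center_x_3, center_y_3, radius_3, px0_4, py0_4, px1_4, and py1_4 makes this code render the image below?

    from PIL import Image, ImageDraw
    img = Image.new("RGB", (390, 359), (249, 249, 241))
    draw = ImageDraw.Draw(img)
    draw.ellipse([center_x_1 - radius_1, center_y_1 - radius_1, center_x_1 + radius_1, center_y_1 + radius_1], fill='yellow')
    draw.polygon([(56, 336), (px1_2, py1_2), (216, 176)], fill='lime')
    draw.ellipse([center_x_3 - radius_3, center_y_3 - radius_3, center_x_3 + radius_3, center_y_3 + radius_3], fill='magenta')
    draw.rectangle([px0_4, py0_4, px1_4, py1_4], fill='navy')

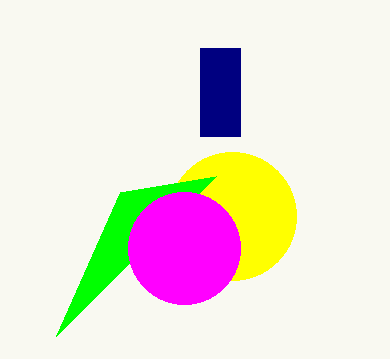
center_x_1 = 232; center_y_1 = 216; radius_1 = 64; px1_2 = 120; py1_2 = 192; center_x_3 = 184; center_y_3 = 248; radius_3 = 56; px0_4 = 200; py0_4 = 48; px1_4 = 240; py1_4 = 136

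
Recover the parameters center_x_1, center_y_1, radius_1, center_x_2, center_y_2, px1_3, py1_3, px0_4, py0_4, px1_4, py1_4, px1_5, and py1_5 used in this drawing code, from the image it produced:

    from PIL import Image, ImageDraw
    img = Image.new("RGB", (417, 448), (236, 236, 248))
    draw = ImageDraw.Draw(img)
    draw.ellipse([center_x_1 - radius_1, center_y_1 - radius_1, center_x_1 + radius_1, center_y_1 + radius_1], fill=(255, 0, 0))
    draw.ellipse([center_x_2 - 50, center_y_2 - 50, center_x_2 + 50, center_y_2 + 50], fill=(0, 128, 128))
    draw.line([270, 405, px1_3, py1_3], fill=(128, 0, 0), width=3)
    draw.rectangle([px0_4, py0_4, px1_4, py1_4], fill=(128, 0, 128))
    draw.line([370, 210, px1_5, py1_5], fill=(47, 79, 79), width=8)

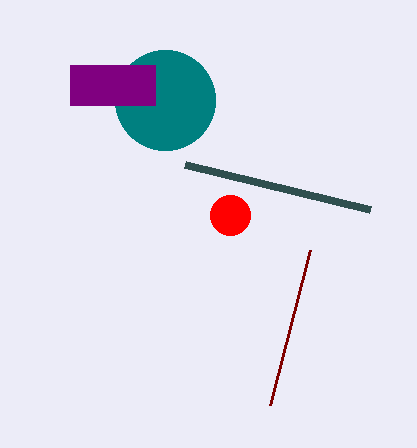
center_x_1 = 230, center_y_1 = 215, radius_1 = 20, center_x_2 = 165, center_y_2 = 100, px1_3 = 310, py1_3 = 250, px0_4 = 70, py0_4 = 65, px1_4 = 155, py1_4 = 105, px1_5 = 185, py1_5 = 165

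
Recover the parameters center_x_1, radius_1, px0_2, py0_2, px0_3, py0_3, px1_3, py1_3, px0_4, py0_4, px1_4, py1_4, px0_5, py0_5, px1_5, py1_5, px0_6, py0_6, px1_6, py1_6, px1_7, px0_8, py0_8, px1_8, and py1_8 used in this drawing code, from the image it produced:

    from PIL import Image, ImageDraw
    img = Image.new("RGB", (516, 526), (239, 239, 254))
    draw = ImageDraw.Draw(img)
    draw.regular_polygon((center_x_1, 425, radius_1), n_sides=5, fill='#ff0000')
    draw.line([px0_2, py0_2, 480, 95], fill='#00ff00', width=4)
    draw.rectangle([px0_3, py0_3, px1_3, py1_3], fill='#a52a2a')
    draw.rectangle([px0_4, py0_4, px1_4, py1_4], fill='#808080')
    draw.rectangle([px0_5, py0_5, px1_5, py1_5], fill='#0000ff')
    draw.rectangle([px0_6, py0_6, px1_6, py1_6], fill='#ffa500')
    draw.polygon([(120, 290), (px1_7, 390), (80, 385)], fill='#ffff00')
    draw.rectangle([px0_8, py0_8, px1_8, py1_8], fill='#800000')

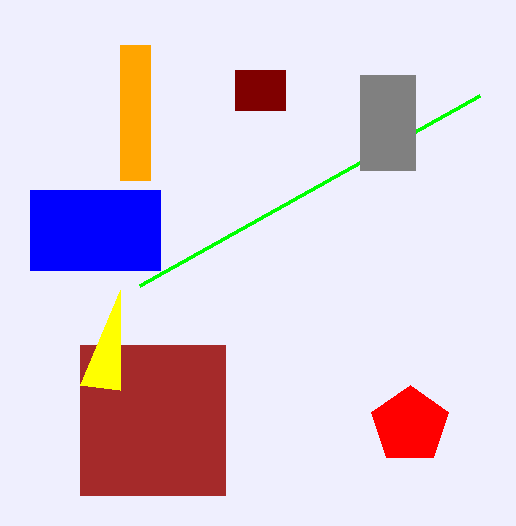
center_x_1 = 410, radius_1 = 40, px0_2 = 140, py0_2 = 285, px0_3 = 80, py0_3 = 345, px1_3 = 225, py1_3 = 495, px0_4 = 360, py0_4 = 75, px1_4 = 415, py1_4 = 170, px0_5 = 30, py0_5 = 190, px1_5 = 160, py1_5 = 270, px0_6 = 120, py0_6 = 45, px1_6 = 150, py1_6 = 180, px1_7 = 120, px0_8 = 235, py0_8 = 70, px1_8 = 285, py1_8 = 110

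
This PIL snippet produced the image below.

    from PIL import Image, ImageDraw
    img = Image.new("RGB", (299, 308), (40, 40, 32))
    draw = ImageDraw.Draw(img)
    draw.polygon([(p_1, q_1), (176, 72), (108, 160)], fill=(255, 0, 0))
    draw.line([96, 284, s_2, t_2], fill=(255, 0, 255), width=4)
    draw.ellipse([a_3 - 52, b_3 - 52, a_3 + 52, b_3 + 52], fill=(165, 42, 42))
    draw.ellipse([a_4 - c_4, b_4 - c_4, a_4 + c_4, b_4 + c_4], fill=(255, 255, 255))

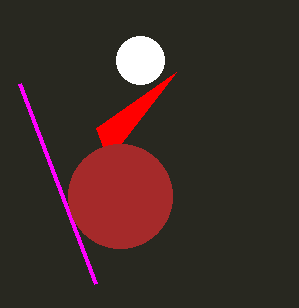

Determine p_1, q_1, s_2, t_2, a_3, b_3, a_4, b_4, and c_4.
p_1 = 96
q_1 = 128
s_2 = 20
t_2 = 84
a_3 = 120
b_3 = 196
a_4 = 140
b_4 = 60
c_4 = 24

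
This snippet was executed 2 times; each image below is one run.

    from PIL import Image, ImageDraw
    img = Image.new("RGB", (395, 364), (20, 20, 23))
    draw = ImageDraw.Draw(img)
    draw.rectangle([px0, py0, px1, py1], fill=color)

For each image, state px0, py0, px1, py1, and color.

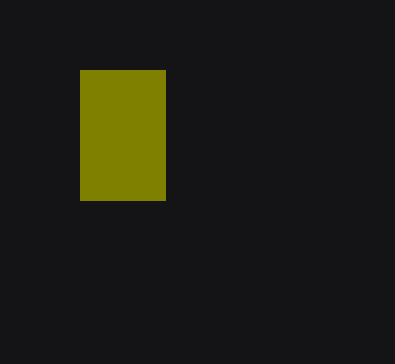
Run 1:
px0 = 80, py0 = 70, px1 = 165, py1 = 200, color = 'olive'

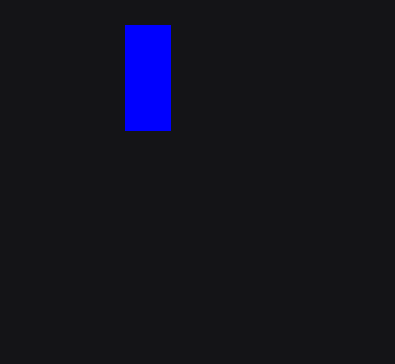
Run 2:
px0 = 125
py0 = 25
px1 = 170
py1 = 130
color = 'blue'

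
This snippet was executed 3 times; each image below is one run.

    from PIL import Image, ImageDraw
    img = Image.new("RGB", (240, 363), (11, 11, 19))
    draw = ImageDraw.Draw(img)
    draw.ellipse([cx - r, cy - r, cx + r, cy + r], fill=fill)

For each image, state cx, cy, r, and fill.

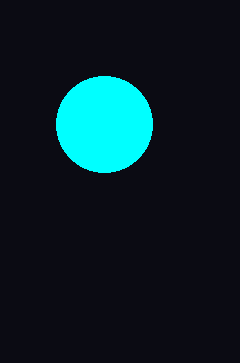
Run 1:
cx = 104, cy = 124, r = 48, fill = 'cyan'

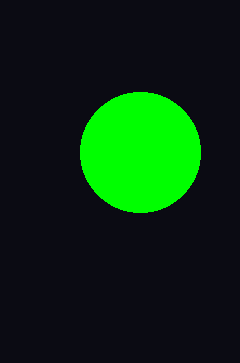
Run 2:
cx = 140; cy = 152; r = 60; fill = 'lime'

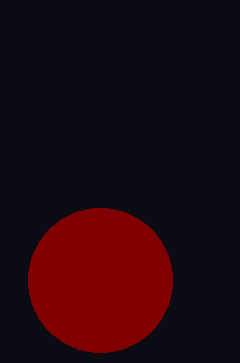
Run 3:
cx = 100; cy = 280; r = 72; fill = 'maroon'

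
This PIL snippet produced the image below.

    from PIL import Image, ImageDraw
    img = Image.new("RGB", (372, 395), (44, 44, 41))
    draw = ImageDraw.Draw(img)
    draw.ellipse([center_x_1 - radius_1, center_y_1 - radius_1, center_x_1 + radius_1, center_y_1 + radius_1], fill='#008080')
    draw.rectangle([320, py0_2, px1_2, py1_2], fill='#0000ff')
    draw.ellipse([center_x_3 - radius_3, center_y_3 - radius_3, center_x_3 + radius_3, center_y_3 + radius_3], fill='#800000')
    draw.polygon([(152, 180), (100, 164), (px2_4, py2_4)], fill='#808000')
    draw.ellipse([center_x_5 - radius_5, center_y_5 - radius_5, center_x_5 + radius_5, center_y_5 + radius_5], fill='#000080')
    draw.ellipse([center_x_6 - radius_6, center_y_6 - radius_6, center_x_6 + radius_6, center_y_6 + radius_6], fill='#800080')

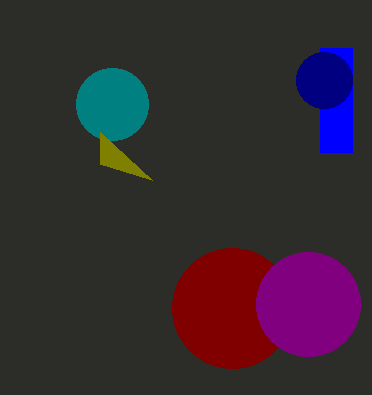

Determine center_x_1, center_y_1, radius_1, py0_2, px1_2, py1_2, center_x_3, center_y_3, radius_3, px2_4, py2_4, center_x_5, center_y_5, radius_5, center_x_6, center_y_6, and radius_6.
center_x_1 = 112
center_y_1 = 104
radius_1 = 36
py0_2 = 48
px1_2 = 352
py1_2 = 152
center_x_3 = 232
center_y_3 = 308
radius_3 = 60
px2_4 = 100
py2_4 = 132
center_x_5 = 324
center_y_5 = 80
radius_5 = 28
center_x_6 = 308
center_y_6 = 304
radius_6 = 52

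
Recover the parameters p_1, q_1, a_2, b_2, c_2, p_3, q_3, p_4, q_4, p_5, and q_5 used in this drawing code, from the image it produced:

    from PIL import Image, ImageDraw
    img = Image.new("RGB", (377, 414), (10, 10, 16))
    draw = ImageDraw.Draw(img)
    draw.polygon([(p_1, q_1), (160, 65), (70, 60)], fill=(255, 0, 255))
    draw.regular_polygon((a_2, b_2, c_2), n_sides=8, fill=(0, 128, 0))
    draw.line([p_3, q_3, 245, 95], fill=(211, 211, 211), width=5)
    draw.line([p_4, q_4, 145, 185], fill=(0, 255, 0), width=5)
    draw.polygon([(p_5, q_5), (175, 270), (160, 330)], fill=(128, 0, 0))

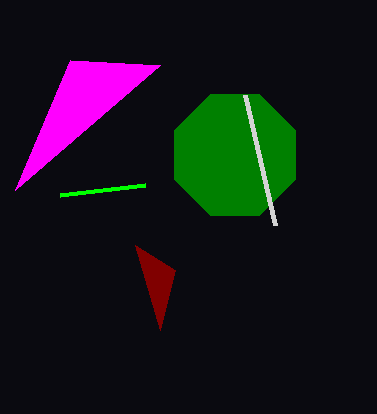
p_1 = 15
q_1 = 190
a_2 = 235
b_2 = 155
c_2 = 65
p_3 = 275
q_3 = 225
p_4 = 60
q_4 = 195
p_5 = 135
q_5 = 245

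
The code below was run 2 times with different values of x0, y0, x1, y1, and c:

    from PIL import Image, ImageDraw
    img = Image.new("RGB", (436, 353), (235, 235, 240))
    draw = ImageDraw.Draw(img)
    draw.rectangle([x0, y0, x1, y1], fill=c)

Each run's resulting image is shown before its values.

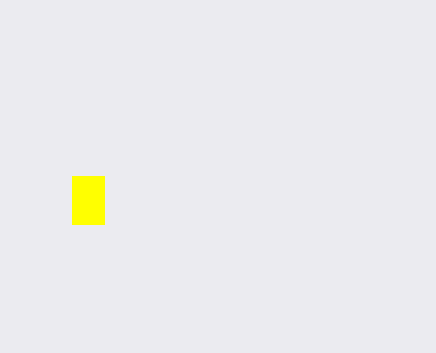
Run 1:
x0 = 72, y0 = 176, x1 = 104, y1 = 224, c = 'yellow'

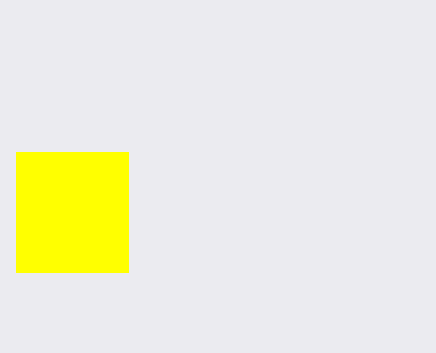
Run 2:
x0 = 16, y0 = 152, x1 = 128, y1 = 272, c = 'yellow'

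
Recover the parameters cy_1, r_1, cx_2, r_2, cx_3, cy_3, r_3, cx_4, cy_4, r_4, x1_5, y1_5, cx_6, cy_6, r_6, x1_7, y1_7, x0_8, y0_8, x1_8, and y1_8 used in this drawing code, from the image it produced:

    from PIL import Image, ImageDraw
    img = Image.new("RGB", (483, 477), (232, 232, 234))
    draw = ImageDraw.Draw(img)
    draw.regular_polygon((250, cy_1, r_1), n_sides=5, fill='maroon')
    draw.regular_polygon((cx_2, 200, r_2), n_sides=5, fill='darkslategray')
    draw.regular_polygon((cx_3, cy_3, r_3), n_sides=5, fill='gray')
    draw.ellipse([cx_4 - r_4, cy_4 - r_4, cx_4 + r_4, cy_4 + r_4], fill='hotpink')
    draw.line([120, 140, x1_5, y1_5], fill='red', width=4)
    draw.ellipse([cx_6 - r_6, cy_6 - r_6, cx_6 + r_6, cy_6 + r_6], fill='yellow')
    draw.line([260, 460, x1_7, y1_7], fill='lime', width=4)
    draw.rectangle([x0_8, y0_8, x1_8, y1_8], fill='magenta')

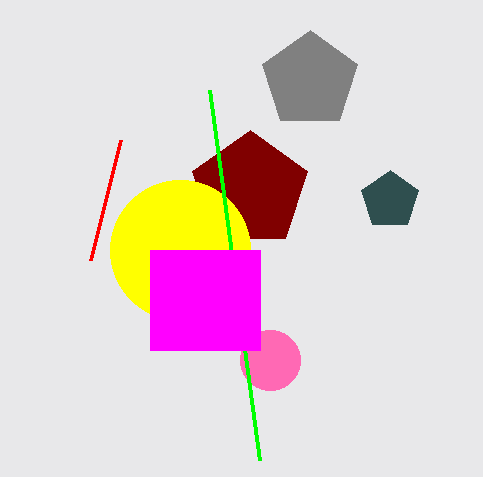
cy_1 = 190
r_1 = 60
cx_2 = 390
r_2 = 30
cx_3 = 310
cy_3 = 80
r_3 = 50
cx_4 = 270
cy_4 = 360
r_4 = 30
x1_5 = 90
y1_5 = 260
cx_6 = 180
cy_6 = 250
r_6 = 70
x1_7 = 210
y1_7 = 90
x0_8 = 150
y0_8 = 250
x1_8 = 260
y1_8 = 350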